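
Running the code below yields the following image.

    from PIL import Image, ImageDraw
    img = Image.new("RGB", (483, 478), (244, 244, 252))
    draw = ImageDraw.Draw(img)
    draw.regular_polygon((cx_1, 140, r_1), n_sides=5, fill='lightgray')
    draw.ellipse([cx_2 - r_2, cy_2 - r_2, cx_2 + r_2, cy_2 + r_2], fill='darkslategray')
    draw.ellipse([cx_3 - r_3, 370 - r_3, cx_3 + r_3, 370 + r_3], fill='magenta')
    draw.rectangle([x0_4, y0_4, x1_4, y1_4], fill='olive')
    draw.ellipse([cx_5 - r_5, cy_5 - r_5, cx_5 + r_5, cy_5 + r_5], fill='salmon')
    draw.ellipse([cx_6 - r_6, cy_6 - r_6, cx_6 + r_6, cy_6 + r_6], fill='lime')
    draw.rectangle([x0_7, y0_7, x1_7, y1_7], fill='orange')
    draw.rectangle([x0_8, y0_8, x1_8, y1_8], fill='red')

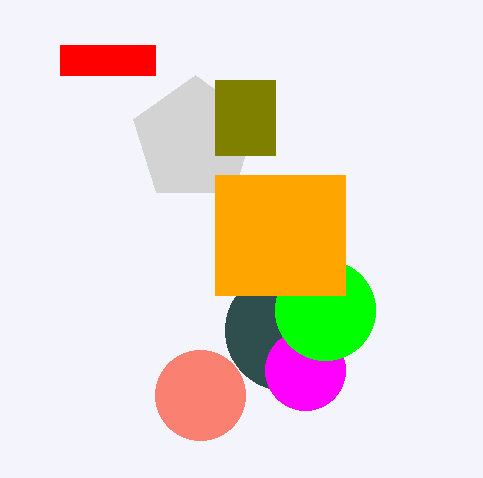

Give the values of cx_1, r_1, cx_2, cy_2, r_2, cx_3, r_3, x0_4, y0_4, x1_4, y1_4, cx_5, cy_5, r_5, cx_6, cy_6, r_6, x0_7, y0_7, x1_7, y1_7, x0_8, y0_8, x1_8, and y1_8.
cx_1 = 195, r_1 = 65, cx_2 = 285, cy_2 = 330, r_2 = 60, cx_3 = 305, r_3 = 40, x0_4 = 215, y0_4 = 80, x1_4 = 275, y1_4 = 155, cx_5 = 200, cy_5 = 395, r_5 = 45, cx_6 = 325, cy_6 = 310, r_6 = 50, x0_7 = 215, y0_7 = 175, x1_7 = 345, y1_7 = 295, x0_8 = 60, y0_8 = 45, x1_8 = 155, y1_8 = 75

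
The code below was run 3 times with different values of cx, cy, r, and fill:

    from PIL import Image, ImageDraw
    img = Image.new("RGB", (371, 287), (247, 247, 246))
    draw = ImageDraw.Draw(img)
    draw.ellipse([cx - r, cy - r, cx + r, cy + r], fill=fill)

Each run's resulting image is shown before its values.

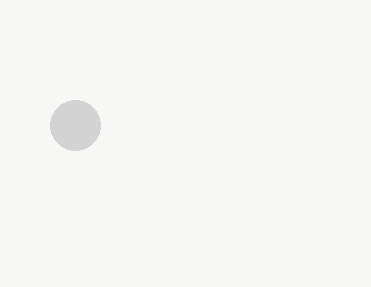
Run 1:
cx = 75, cy = 125, r = 25, fill = 'lightgray'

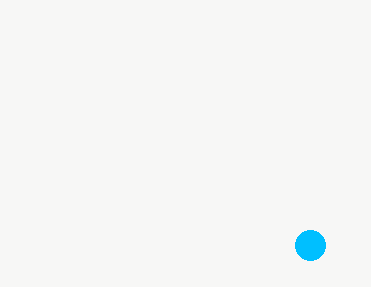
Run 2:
cx = 310
cy = 245
r = 15
fill = 'deepskyblue'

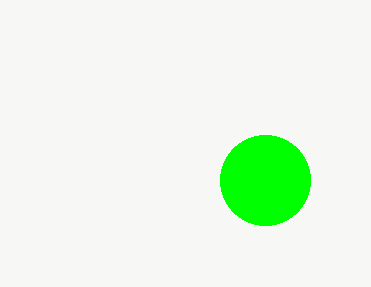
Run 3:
cx = 265
cy = 180
r = 45
fill = 'lime'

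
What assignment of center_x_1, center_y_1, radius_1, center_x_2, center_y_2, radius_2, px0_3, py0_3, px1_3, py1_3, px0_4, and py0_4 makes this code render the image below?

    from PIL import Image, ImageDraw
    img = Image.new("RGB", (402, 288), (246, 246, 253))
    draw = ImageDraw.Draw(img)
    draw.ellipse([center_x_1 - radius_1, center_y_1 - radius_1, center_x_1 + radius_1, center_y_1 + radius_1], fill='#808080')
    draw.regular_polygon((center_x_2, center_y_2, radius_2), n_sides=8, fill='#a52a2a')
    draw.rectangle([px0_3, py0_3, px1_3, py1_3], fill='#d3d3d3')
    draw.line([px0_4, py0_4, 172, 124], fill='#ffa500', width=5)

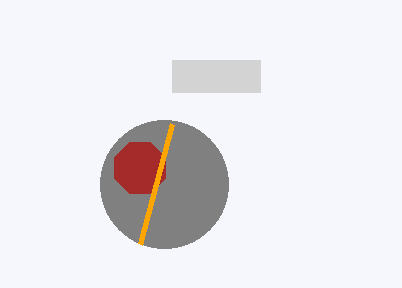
center_x_1 = 164; center_y_1 = 184; radius_1 = 64; center_x_2 = 140; center_y_2 = 168; radius_2 = 28; px0_3 = 172; py0_3 = 60; px1_3 = 260; py1_3 = 92; px0_4 = 140; py0_4 = 244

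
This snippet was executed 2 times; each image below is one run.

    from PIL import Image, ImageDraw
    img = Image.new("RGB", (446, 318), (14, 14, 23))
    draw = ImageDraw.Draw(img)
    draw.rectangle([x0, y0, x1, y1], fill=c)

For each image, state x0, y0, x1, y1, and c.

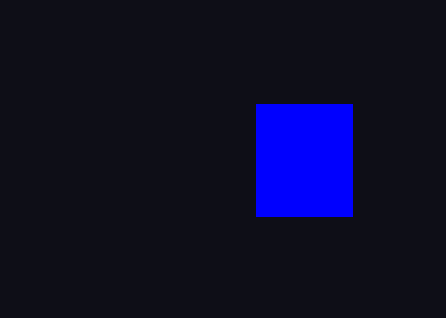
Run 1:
x0 = 256; y0 = 104; x1 = 352; y1 = 216; c = 'blue'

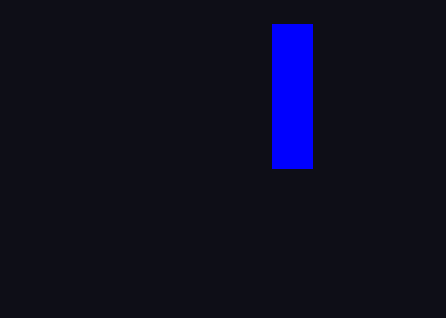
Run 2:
x0 = 272
y0 = 24
x1 = 312
y1 = 168
c = 'blue'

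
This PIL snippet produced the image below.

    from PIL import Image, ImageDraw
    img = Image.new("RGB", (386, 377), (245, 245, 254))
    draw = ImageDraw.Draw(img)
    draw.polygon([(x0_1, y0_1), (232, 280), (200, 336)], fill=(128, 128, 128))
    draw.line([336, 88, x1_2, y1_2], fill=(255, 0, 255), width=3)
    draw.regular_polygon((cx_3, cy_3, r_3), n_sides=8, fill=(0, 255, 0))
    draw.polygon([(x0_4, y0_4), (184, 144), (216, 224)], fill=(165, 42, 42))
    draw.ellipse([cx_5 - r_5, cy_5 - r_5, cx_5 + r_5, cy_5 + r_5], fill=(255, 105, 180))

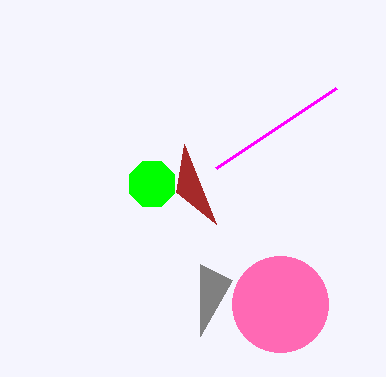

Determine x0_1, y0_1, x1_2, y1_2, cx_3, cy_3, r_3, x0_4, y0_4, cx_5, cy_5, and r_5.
x0_1 = 200, y0_1 = 264, x1_2 = 216, y1_2 = 168, cx_3 = 152, cy_3 = 184, r_3 = 24, x0_4 = 176, y0_4 = 192, cx_5 = 280, cy_5 = 304, r_5 = 48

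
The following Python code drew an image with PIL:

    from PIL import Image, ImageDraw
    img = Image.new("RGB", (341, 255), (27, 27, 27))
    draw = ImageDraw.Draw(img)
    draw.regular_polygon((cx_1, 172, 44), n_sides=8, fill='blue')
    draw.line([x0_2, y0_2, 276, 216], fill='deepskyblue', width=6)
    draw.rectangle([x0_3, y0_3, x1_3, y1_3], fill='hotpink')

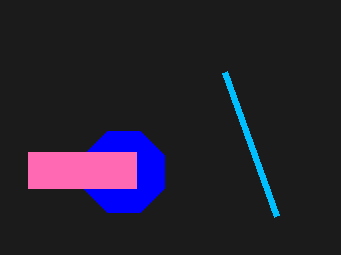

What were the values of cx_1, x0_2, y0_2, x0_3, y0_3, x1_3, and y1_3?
cx_1 = 124
x0_2 = 224
y0_2 = 72
x0_3 = 28
y0_3 = 152
x1_3 = 136
y1_3 = 188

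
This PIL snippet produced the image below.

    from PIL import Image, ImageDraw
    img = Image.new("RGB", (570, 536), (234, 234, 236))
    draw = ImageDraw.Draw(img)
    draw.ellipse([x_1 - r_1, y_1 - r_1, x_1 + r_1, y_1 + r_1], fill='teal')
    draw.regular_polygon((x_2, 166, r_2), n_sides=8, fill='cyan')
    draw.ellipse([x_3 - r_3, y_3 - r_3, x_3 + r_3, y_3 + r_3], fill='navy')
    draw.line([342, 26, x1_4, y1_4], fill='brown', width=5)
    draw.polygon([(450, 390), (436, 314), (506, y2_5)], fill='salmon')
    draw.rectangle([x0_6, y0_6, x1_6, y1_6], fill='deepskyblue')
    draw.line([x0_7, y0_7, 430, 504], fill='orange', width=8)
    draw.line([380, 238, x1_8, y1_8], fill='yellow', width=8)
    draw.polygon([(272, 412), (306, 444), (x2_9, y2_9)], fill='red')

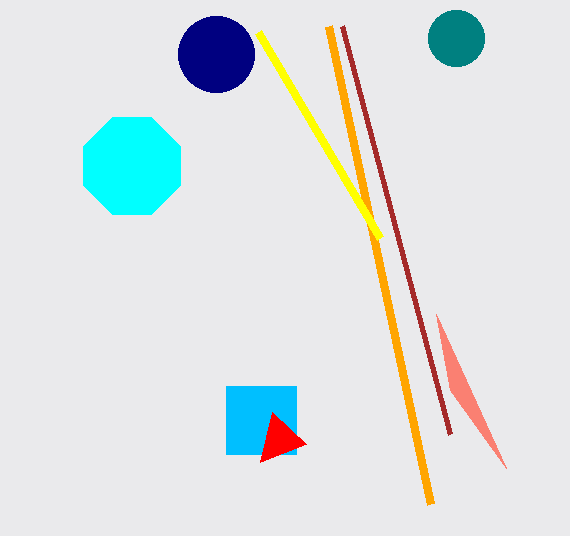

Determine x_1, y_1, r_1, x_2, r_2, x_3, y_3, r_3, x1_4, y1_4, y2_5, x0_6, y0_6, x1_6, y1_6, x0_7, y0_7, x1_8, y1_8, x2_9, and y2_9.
x_1 = 456
y_1 = 38
r_1 = 28
x_2 = 132
r_2 = 52
x_3 = 216
y_3 = 54
r_3 = 38
x1_4 = 450
y1_4 = 434
y2_5 = 468
x0_6 = 226
y0_6 = 386
x1_6 = 296
y1_6 = 454
x0_7 = 328
y0_7 = 26
x1_8 = 258
y1_8 = 32
x2_9 = 260
y2_9 = 462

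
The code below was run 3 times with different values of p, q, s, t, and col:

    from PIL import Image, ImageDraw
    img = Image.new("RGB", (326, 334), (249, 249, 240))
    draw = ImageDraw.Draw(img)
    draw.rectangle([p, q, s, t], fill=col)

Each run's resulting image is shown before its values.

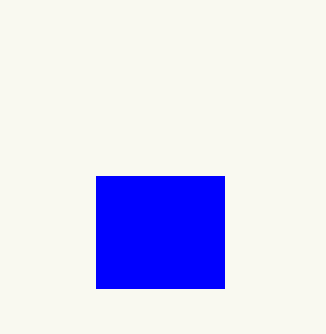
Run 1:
p = 96, q = 176, s = 224, t = 288, col = 'blue'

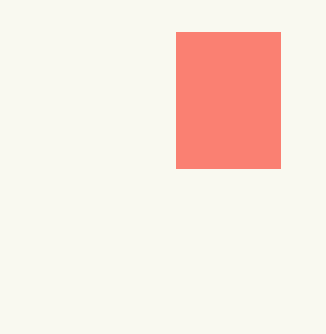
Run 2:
p = 176, q = 32, s = 280, t = 168, col = 'salmon'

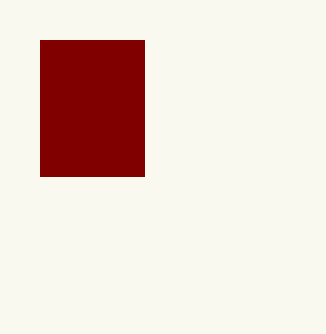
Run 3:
p = 40, q = 40, s = 144, t = 176, col = 'maroon'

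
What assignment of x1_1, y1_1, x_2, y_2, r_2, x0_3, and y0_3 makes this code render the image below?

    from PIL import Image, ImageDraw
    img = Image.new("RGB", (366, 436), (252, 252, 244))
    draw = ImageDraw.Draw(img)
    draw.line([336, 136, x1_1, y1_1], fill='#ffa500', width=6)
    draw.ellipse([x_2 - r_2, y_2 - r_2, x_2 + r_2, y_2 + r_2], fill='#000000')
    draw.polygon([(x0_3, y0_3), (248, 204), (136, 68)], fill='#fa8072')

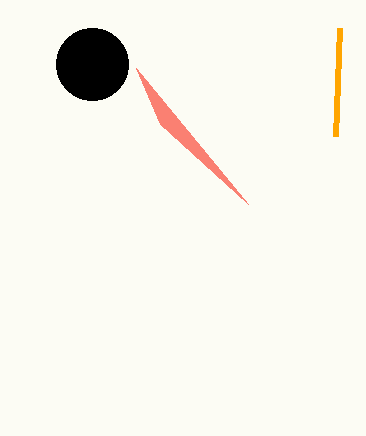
x1_1 = 340; y1_1 = 28; x_2 = 92; y_2 = 64; r_2 = 36; x0_3 = 160; y0_3 = 124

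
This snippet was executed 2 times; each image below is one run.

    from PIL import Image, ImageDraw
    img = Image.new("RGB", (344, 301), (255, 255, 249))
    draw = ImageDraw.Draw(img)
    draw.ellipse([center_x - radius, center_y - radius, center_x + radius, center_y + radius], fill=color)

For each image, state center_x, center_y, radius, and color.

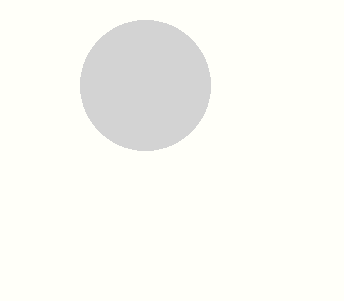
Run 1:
center_x = 145
center_y = 85
radius = 65
color = 'lightgray'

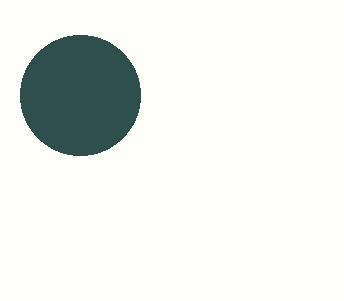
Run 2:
center_x = 80
center_y = 95
radius = 60
color = 'darkslategray'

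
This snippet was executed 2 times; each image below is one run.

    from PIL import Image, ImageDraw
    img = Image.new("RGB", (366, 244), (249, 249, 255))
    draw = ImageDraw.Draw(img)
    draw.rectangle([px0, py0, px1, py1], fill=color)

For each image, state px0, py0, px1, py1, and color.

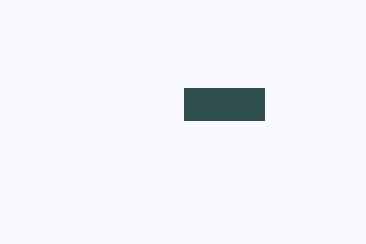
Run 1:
px0 = 184
py0 = 88
px1 = 264
py1 = 120
color = 'darkslategray'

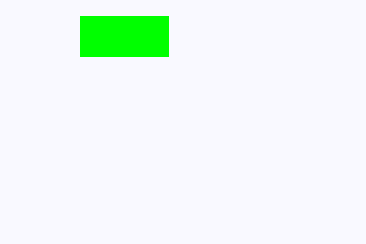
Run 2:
px0 = 80; py0 = 16; px1 = 168; py1 = 56; color = 'lime'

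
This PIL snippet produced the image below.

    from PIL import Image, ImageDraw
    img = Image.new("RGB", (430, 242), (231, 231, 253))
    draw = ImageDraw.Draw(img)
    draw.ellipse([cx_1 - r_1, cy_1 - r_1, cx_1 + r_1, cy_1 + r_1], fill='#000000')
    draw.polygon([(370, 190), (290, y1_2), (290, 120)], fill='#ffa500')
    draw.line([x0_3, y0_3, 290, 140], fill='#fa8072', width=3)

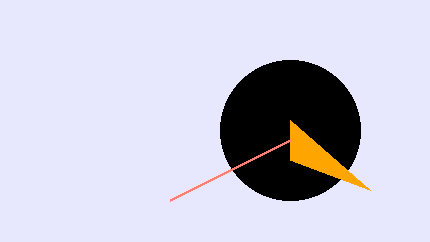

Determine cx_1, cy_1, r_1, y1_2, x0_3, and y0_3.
cx_1 = 290; cy_1 = 130; r_1 = 70; y1_2 = 160; x0_3 = 170; y0_3 = 200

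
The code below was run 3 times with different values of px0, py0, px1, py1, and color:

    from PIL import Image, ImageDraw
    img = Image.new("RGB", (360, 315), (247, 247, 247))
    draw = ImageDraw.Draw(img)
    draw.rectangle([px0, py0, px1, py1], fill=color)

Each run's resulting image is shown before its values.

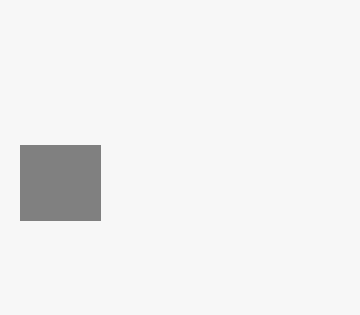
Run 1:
px0 = 20; py0 = 145; px1 = 100; py1 = 220; color = 'gray'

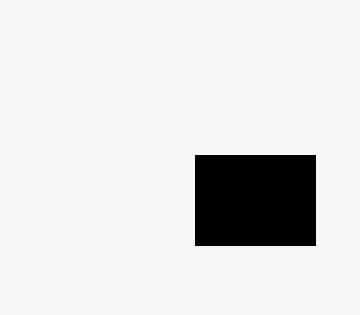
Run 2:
px0 = 195, py0 = 155, px1 = 315, py1 = 245, color = 'black'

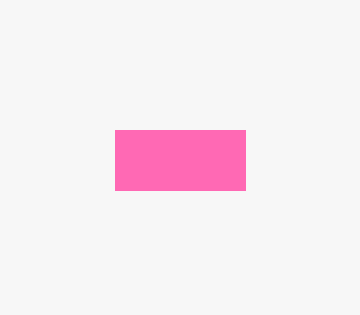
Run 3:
px0 = 115
py0 = 130
px1 = 245
py1 = 190
color = 'hotpink'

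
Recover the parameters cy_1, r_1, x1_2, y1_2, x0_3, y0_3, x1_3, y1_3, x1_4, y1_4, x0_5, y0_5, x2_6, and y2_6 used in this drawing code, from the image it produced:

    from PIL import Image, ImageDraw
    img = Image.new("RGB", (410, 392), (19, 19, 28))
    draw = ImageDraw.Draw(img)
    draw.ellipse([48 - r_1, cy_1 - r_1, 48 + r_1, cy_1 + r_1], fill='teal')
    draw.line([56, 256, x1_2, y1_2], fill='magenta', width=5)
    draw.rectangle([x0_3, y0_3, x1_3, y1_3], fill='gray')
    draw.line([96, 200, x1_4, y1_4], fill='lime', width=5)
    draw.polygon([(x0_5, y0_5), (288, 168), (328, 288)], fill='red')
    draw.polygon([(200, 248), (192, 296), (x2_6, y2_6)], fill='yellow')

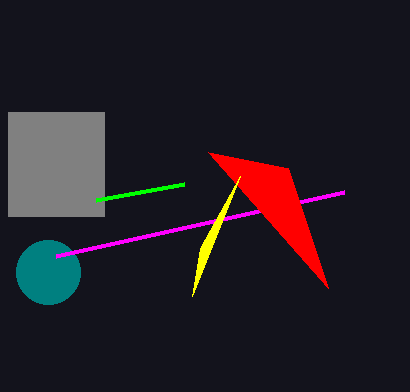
cy_1 = 272
r_1 = 32
x1_2 = 344
y1_2 = 192
x0_3 = 8
y0_3 = 112
x1_3 = 104
y1_3 = 216
x1_4 = 184
y1_4 = 184
x0_5 = 208
y0_5 = 152
x2_6 = 240
y2_6 = 176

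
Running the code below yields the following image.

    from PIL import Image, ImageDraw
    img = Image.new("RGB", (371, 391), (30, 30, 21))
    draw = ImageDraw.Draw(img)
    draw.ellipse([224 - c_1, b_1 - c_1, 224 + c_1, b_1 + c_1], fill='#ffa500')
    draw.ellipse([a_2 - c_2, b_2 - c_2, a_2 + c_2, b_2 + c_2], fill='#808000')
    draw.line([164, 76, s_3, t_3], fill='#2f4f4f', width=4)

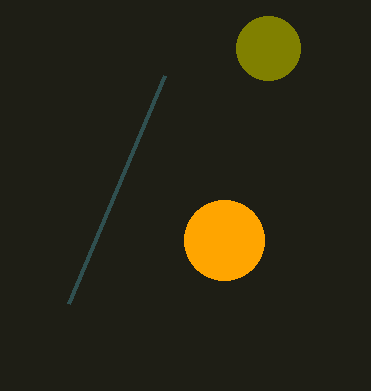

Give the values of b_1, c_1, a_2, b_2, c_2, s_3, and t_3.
b_1 = 240; c_1 = 40; a_2 = 268; b_2 = 48; c_2 = 32; s_3 = 68; t_3 = 304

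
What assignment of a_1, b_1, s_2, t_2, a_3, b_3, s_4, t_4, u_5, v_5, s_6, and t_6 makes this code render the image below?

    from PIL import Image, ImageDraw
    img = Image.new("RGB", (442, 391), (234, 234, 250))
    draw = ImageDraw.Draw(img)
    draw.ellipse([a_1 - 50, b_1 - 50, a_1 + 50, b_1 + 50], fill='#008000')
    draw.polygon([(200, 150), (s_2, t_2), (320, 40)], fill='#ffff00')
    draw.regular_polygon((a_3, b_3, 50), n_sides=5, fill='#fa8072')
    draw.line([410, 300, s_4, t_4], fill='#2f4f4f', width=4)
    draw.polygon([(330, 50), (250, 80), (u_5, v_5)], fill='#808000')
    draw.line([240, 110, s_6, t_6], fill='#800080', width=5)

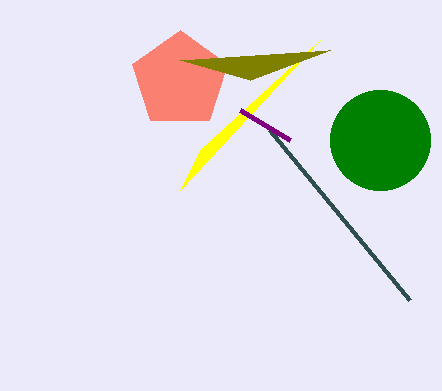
a_1 = 380; b_1 = 140; s_2 = 180; t_2 = 190; a_3 = 180; b_3 = 80; s_4 = 270; t_4 = 130; u_5 = 180; v_5 = 60; s_6 = 290; t_6 = 140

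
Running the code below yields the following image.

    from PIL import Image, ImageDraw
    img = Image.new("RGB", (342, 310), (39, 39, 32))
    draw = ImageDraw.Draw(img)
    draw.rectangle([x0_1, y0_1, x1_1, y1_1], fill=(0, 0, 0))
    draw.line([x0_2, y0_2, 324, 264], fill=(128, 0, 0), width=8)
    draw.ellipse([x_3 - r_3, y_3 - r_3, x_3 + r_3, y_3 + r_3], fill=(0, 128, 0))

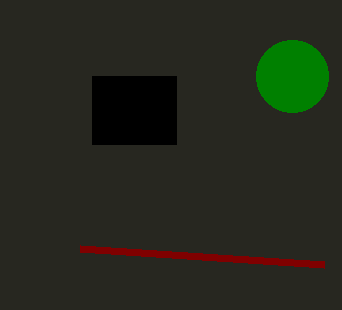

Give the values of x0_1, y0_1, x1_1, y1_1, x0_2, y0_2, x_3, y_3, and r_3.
x0_1 = 92, y0_1 = 76, x1_1 = 176, y1_1 = 144, x0_2 = 80, y0_2 = 248, x_3 = 292, y_3 = 76, r_3 = 36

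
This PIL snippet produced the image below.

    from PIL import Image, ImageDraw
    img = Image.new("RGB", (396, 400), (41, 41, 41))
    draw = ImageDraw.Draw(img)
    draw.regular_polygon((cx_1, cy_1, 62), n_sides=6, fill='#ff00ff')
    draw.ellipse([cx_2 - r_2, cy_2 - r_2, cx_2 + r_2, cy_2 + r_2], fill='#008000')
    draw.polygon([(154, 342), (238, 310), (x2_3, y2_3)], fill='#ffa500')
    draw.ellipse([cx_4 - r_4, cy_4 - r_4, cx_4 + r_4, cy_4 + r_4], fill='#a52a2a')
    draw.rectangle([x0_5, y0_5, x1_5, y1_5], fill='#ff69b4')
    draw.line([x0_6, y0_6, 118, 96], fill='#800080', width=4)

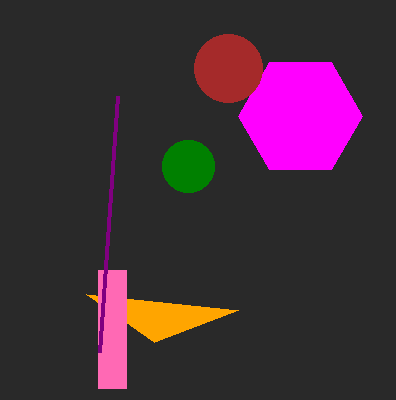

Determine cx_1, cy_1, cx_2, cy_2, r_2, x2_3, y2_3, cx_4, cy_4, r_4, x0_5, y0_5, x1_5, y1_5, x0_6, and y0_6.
cx_1 = 300
cy_1 = 116
cx_2 = 188
cy_2 = 166
r_2 = 26
x2_3 = 86
y2_3 = 294
cx_4 = 228
cy_4 = 68
r_4 = 34
x0_5 = 98
y0_5 = 270
x1_5 = 126
y1_5 = 388
x0_6 = 100
y0_6 = 352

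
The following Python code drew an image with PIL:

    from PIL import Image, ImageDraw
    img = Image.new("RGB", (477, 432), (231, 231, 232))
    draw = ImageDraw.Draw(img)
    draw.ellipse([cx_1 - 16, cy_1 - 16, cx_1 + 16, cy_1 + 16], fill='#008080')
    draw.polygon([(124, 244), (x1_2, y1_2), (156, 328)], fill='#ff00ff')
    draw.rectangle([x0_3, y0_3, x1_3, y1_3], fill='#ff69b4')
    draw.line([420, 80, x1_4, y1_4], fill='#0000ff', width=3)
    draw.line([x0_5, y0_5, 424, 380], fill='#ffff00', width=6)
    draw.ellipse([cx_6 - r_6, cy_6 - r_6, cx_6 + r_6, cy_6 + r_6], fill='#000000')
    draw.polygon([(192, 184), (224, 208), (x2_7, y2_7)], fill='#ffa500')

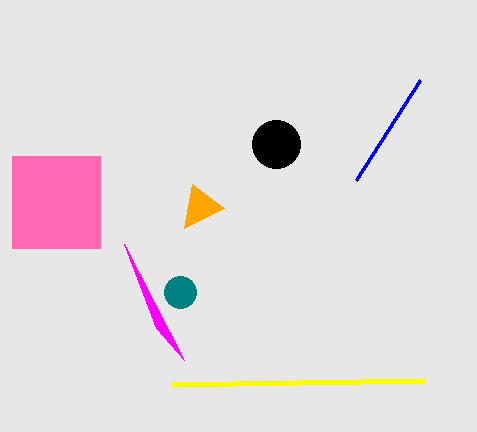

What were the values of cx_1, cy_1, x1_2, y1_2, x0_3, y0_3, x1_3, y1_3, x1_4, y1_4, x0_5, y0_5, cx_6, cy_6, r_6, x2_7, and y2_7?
cx_1 = 180, cy_1 = 292, x1_2 = 184, y1_2 = 360, x0_3 = 12, y0_3 = 156, x1_3 = 100, y1_3 = 248, x1_4 = 356, y1_4 = 180, x0_5 = 172, y0_5 = 384, cx_6 = 276, cy_6 = 144, r_6 = 24, x2_7 = 184, y2_7 = 228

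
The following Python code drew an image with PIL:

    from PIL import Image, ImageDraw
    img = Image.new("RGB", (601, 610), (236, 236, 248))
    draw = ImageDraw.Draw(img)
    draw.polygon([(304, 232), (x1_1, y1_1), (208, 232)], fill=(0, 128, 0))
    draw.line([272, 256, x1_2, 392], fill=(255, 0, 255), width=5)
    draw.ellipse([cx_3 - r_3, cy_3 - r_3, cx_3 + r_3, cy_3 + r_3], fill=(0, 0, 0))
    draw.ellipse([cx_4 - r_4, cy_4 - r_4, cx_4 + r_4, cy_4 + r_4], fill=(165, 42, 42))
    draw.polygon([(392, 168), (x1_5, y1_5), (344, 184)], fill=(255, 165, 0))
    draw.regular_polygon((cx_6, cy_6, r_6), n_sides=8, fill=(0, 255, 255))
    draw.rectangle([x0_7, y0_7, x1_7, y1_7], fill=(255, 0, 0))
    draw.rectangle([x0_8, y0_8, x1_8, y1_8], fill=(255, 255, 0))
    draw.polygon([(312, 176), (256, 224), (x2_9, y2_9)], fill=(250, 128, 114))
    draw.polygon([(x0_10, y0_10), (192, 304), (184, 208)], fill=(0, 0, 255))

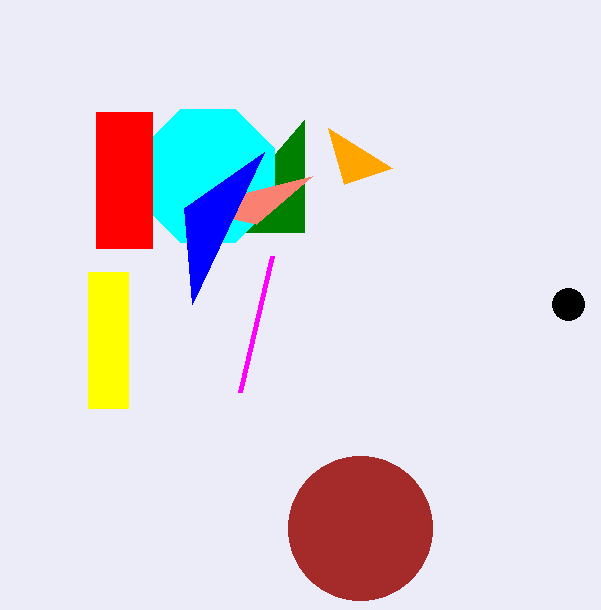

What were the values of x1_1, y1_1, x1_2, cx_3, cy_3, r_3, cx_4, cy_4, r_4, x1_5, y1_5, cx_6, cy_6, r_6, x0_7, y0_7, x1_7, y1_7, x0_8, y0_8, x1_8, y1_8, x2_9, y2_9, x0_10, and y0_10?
x1_1 = 304; y1_1 = 120; x1_2 = 240; cx_3 = 568; cy_3 = 304; r_3 = 16; cx_4 = 360; cy_4 = 528; r_4 = 72; x1_5 = 328; y1_5 = 128; cx_6 = 208; cy_6 = 176; r_6 = 72; x0_7 = 96; y0_7 = 112; x1_7 = 152; y1_7 = 248; x0_8 = 88; y0_8 = 272; x1_8 = 128; y1_8 = 408; x2_9 = 184; y2_9 = 208; x0_10 = 264; y0_10 = 152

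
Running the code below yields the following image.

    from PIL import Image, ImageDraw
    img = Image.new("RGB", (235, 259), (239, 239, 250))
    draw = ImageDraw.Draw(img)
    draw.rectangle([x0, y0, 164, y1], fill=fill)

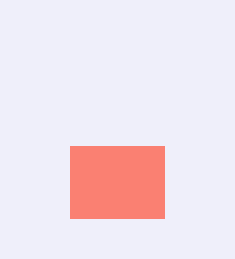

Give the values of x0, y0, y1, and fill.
x0 = 70; y0 = 146; y1 = 218; fill = 'salmon'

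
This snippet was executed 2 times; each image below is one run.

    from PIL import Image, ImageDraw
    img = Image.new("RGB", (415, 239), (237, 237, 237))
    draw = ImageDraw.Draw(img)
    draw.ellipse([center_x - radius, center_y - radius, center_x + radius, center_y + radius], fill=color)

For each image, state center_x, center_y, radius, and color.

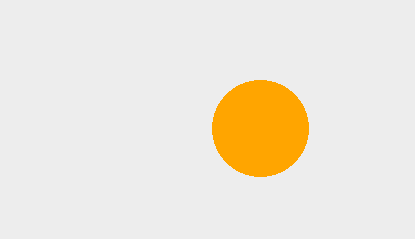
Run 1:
center_x = 260; center_y = 128; radius = 48; color = 'orange'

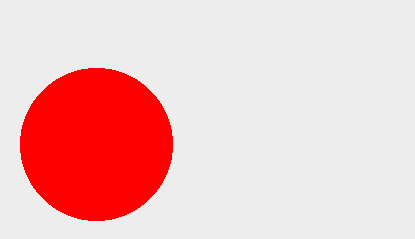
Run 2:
center_x = 96, center_y = 144, radius = 76, color = 'red'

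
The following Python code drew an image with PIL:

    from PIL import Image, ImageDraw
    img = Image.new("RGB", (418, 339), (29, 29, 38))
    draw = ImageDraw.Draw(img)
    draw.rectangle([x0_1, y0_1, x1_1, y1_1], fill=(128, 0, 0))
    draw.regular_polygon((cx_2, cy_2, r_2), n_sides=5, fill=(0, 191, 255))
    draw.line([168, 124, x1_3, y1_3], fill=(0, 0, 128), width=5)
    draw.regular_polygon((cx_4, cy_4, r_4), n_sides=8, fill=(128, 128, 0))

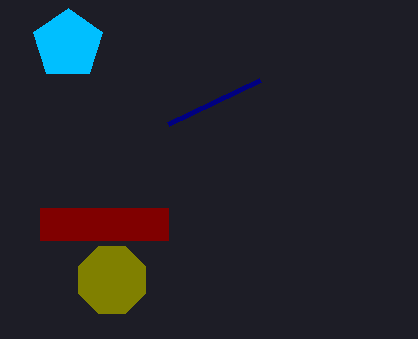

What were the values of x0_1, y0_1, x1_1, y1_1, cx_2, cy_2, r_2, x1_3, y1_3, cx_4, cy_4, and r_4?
x0_1 = 40, y0_1 = 208, x1_1 = 168, y1_1 = 240, cx_2 = 68, cy_2 = 44, r_2 = 36, x1_3 = 260, y1_3 = 80, cx_4 = 112, cy_4 = 280, r_4 = 36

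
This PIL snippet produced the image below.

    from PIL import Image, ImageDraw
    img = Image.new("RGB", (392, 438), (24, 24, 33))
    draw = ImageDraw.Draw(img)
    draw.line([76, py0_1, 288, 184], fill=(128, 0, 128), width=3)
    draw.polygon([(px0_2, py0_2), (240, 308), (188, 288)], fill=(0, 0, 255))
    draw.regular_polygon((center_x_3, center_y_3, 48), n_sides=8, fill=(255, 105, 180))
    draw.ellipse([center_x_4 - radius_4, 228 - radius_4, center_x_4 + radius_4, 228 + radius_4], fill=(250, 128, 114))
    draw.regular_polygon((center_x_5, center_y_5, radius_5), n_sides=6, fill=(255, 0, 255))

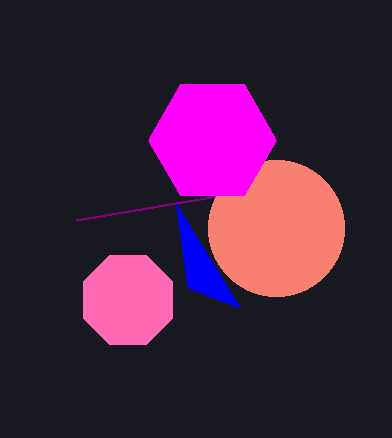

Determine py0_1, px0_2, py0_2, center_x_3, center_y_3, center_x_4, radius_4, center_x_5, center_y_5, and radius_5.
py0_1 = 220
px0_2 = 176
py0_2 = 204
center_x_3 = 128
center_y_3 = 300
center_x_4 = 276
radius_4 = 68
center_x_5 = 212
center_y_5 = 140
radius_5 = 64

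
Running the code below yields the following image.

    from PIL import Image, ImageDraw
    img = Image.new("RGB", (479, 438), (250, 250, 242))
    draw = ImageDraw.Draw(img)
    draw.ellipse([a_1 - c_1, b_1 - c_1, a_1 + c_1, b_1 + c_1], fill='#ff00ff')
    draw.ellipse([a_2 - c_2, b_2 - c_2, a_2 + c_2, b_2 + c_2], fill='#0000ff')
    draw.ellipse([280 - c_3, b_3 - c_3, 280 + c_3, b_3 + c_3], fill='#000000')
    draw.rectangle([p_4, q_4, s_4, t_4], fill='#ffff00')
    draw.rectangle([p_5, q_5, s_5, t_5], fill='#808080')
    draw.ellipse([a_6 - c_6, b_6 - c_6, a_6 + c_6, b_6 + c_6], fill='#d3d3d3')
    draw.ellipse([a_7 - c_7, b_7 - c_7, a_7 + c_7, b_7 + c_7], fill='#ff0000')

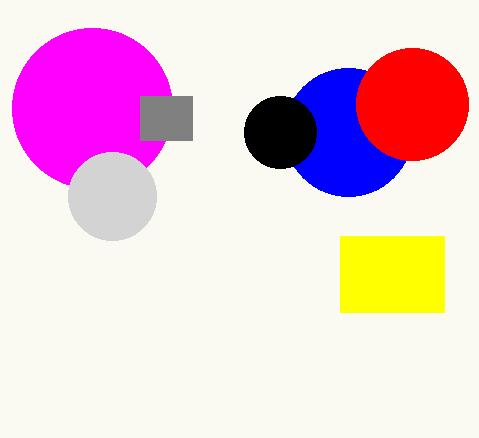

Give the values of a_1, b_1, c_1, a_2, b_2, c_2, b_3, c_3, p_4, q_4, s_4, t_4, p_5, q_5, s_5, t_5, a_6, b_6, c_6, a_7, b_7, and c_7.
a_1 = 92, b_1 = 108, c_1 = 80, a_2 = 348, b_2 = 132, c_2 = 64, b_3 = 132, c_3 = 36, p_4 = 340, q_4 = 236, s_4 = 444, t_4 = 312, p_5 = 140, q_5 = 96, s_5 = 192, t_5 = 140, a_6 = 112, b_6 = 196, c_6 = 44, a_7 = 412, b_7 = 104, c_7 = 56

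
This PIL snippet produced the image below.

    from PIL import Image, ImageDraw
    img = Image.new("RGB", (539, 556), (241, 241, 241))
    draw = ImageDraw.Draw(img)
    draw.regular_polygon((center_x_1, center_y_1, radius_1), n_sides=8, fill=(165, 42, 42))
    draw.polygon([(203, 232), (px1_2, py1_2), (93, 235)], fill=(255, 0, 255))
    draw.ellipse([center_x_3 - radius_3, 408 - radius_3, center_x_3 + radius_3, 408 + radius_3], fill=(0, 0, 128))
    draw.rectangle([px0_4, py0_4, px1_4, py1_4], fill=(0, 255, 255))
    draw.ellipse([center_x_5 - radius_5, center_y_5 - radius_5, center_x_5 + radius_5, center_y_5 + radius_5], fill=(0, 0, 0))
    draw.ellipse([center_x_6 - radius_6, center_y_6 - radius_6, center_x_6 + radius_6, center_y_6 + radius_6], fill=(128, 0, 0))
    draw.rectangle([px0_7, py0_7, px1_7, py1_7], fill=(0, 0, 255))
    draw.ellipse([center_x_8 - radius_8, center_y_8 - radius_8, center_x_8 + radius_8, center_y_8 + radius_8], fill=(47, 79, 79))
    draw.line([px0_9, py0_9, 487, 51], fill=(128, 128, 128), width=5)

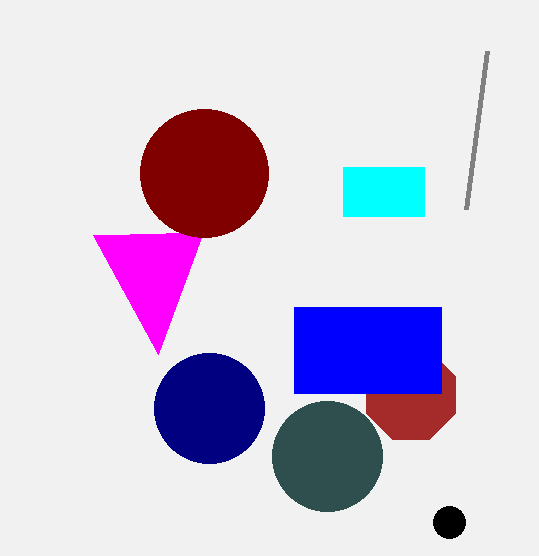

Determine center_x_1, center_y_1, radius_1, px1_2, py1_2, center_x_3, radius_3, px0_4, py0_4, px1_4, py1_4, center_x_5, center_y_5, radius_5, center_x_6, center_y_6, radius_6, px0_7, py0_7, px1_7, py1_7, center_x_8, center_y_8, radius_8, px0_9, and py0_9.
center_x_1 = 411, center_y_1 = 395, radius_1 = 48, px1_2 = 158, py1_2 = 354, center_x_3 = 209, radius_3 = 55, px0_4 = 343, py0_4 = 167, px1_4 = 424, py1_4 = 216, center_x_5 = 449, center_y_5 = 522, radius_5 = 16, center_x_6 = 204, center_y_6 = 173, radius_6 = 64, px0_7 = 294, py0_7 = 307, px1_7 = 441, py1_7 = 393, center_x_8 = 327, center_y_8 = 456, radius_8 = 55, px0_9 = 466, py0_9 = 209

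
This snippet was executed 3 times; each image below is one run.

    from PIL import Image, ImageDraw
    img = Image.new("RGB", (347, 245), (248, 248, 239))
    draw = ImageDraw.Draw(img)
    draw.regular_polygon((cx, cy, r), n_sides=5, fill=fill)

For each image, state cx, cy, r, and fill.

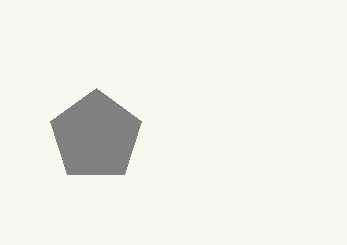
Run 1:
cx = 96; cy = 136; r = 48; fill = 'gray'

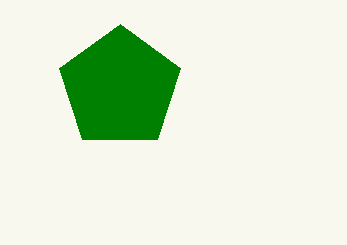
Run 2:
cx = 120
cy = 88
r = 64
fill = 'green'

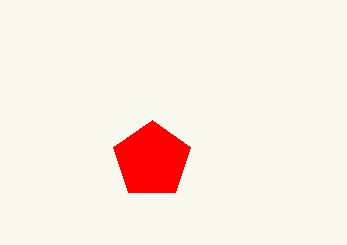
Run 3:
cx = 152; cy = 160; r = 40; fill = 'red'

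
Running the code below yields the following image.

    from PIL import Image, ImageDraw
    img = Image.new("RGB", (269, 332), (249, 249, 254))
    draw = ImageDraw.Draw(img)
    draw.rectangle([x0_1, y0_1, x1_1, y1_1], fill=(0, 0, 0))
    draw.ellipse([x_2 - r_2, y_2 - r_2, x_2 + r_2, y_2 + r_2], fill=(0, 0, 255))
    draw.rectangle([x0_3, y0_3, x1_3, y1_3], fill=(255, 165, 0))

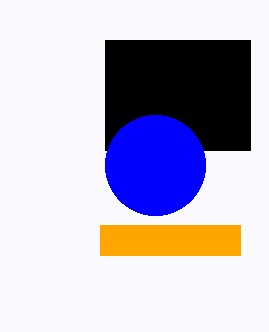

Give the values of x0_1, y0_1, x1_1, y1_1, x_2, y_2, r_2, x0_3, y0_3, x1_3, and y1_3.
x0_1 = 105; y0_1 = 40; x1_1 = 250; y1_1 = 150; x_2 = 155; y_2 = 165; r_2 = 50; x0_3 = 100; y0_3 = 225; x1_3 = 240; y1_3 = 255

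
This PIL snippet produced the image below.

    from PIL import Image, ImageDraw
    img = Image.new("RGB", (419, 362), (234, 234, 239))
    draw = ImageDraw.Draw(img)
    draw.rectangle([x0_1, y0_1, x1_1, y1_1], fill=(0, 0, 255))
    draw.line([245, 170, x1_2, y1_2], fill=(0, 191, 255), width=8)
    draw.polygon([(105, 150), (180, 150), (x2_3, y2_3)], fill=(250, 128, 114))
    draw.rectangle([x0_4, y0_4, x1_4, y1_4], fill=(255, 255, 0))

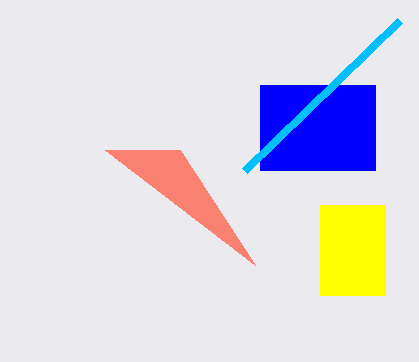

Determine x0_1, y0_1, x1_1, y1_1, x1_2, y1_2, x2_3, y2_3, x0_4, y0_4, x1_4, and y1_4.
x0_1 = 260
y0_1 = 85
x1_1 = 375
y1_1 = 170
x1_2 = 400
y1_2 = 20
x2_3 = 255
y2_3 = 265
x0_4 = 320
y0_4 = 205
x1_4 = 385
y1_4 = 295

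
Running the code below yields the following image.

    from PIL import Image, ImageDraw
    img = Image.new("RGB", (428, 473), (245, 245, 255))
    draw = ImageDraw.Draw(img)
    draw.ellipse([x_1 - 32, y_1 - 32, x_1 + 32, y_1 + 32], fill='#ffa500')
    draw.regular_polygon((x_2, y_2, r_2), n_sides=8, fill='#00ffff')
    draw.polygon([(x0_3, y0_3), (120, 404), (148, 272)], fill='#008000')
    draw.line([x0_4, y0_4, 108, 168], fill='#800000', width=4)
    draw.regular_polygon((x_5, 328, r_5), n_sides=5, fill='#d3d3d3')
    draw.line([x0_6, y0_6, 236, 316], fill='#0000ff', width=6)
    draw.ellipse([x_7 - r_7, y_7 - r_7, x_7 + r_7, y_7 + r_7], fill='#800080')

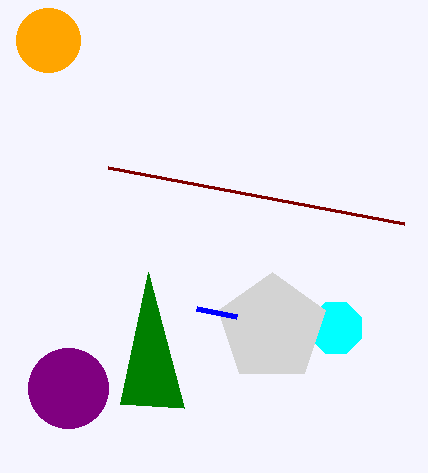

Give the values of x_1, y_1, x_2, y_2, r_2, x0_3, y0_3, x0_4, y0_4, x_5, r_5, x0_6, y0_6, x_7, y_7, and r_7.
x_1 = 48, y_1 = 40, x_2 = 336, y_2 = 328, r_2 = 28, x0_3 = 184, y0_3 = 408, x0_4 = 404, y0_4 = 224, x_5 = 272, r_5 = 56, x0_6 = 196, y0_6 = 308, x_7 = 68, y_7 = 388, r_7 = 40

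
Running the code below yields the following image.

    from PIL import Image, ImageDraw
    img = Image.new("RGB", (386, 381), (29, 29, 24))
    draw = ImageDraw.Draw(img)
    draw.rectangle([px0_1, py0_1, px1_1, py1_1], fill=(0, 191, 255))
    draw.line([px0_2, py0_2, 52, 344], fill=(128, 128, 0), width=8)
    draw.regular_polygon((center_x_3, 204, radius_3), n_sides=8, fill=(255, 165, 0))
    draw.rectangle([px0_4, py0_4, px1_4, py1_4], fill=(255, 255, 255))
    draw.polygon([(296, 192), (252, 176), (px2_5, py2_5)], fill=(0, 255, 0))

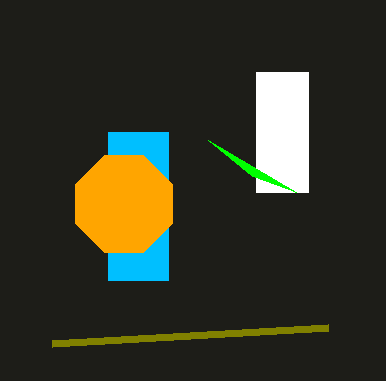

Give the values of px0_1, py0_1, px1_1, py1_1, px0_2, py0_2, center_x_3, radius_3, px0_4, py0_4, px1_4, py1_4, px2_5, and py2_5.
px0_1 = 108; py0_1 = 132; px1_1 = 168; py1_1 = 280; px0_2 = 328; py0_2 = 328; center_x_3 = 124; radius_3 = 52; px0_4 = 256; py0_4 = 72; px1_4 = 308; py1_4 = 192; px2_5 = 208; py2_5 = 140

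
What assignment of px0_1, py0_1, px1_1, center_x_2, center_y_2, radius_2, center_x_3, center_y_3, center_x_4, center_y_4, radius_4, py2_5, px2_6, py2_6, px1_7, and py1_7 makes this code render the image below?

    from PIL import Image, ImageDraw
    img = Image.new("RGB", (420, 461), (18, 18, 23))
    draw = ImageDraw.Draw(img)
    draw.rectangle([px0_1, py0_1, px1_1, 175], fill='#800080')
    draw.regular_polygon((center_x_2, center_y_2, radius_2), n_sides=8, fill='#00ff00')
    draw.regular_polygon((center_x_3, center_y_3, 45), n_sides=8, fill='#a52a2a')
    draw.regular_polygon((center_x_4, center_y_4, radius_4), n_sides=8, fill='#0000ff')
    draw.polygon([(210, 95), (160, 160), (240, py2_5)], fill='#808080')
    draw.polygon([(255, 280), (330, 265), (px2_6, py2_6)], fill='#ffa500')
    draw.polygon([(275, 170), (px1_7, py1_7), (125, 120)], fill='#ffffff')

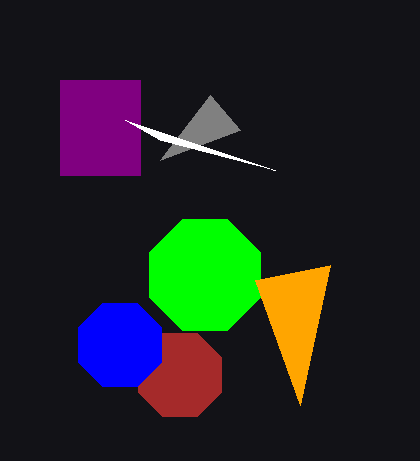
px0_1 = 60
py0_1 = 80
px1_1 = 140
center_x_2 = 205
center_y_2 = 275
radius_2 = 60
center_x_3 = 180
center_y_3 = 375
center_x_4 = 120
center_y_4 = 345
radius_4 = 45
py2_5 = 130
px2_6 = 300
py2_6 = 405
px1_7 = 160
py1_7 = 140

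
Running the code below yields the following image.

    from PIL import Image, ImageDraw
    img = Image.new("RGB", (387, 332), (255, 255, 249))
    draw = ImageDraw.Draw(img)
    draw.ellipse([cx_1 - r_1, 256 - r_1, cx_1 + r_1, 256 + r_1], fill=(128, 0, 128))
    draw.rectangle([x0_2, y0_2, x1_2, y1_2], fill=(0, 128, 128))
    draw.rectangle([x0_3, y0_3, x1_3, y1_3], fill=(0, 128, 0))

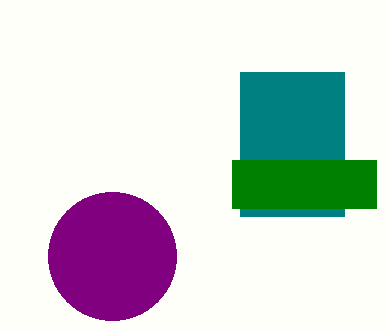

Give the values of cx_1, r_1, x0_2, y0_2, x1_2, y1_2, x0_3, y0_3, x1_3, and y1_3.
cx_1 = 112; r_1 = 64; x0_2 = 240; y0_2 = 72; x1_2 = 344; y1_2 = 216; x0_3 = 232; y0_3 = 160; x1_3 = 376; y1_3 = 208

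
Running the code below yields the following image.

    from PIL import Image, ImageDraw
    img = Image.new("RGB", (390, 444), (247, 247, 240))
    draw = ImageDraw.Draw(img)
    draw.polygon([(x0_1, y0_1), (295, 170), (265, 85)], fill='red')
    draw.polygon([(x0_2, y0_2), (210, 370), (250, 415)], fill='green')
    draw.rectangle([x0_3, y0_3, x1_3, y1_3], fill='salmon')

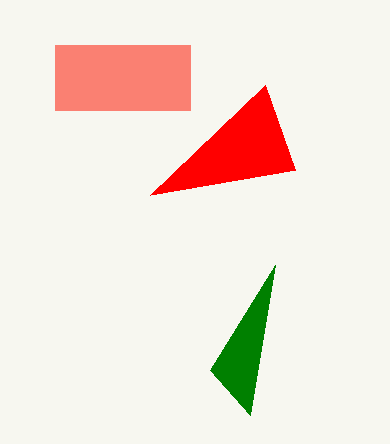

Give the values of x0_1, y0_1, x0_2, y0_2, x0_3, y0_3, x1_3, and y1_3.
x0_1 = 150; y0_1 = 195; x0_2 = 275; y0_2 = 265; x0_3 = 55; y0_3 = 45; x1_3 = 190; y1_3 = 110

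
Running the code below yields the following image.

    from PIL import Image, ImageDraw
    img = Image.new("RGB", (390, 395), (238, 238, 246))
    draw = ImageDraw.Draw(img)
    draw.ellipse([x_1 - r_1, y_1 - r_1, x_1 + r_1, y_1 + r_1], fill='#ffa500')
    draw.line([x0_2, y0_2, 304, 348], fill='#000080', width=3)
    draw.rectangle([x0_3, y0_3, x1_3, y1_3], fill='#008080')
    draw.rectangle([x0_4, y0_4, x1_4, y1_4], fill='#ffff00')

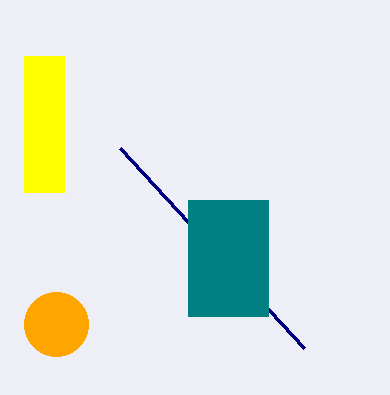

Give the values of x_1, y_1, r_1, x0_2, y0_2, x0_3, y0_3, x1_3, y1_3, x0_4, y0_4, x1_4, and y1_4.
x_1 = 56; y_1 = 324; r_1 = 32; x0_2 = 120; y0_2 = 148; x0_3 = 188; y0_3 = 200; x1_3 = 268; y1_3 = 316; x0_4 = 24; y0_4 = 56; x1_4 = 64; y1_4 = 192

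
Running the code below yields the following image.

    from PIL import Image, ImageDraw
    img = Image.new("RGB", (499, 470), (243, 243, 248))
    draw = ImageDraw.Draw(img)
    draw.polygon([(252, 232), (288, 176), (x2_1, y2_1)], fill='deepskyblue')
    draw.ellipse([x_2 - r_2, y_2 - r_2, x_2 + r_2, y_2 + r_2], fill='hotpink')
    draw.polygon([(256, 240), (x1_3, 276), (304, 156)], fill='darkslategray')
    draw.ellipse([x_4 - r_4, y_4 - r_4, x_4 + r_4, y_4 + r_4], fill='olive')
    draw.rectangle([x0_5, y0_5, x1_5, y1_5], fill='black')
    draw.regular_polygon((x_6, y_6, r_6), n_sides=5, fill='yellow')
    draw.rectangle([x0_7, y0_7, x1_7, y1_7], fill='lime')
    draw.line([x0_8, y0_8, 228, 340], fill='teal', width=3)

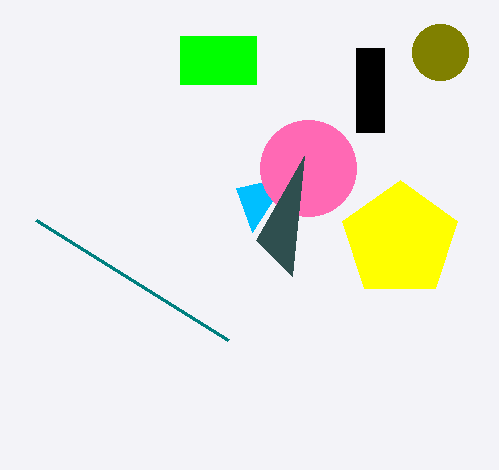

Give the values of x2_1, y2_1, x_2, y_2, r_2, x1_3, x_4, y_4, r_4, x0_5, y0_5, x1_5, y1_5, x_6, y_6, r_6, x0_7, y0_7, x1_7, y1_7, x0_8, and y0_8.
x2_1 = 236
y2_1 = 188
x_2 = 308
y_2 = 168
r_2 = 48
x1_3 = 292
x_4 = 440
y_4 = 52
r_4 = 28
x0_5 = 356
y0_5 = 48
x1_5 = 384
y1_5 = 132
x_6 = 400
y_6 = 240
r_6 = 60
x0_7 = 180
y0_7 = 36
x1_7 = 256
y1_7 = 84
x0_8 = 36
y0_8 = 220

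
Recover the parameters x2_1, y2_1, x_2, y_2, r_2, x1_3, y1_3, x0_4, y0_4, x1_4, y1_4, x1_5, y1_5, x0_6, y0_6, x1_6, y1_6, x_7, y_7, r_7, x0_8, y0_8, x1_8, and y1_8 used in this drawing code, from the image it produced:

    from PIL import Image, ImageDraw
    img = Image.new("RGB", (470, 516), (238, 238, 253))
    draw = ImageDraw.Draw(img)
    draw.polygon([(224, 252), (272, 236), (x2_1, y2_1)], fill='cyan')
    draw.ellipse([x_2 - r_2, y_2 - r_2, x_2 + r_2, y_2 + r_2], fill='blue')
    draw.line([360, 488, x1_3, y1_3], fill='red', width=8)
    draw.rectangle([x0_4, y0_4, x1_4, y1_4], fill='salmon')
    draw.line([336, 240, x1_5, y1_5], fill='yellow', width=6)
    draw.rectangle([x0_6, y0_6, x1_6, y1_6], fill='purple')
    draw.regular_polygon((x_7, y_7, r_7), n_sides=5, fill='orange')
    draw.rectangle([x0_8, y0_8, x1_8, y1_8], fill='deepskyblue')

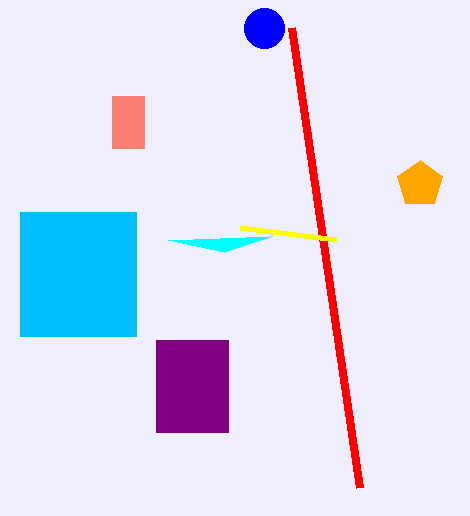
x2_1 = 168, y2_1 = 240, x_2 = 264, y_2 = 28, r_2 = 20, x1_3 = 292, y1_3 = 28, x0_4 = 112, y0_4 = 96, x1_4 = 144, y1_4 = 148, x1_5 = 240, y1_5 = 228, x0_6 = 156, y0_6 = 340, x1_6 = 228, y1_6 = 432, x_7 = 420, y_7 = 184, r_7 = 24, x0_8 = 20, y0_8 = 212, x1_8 = 136, y1_8 = 336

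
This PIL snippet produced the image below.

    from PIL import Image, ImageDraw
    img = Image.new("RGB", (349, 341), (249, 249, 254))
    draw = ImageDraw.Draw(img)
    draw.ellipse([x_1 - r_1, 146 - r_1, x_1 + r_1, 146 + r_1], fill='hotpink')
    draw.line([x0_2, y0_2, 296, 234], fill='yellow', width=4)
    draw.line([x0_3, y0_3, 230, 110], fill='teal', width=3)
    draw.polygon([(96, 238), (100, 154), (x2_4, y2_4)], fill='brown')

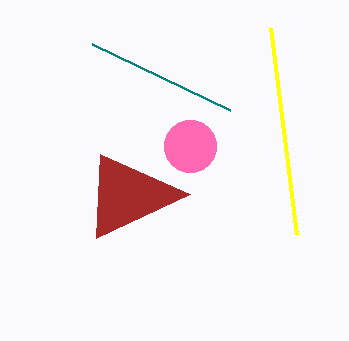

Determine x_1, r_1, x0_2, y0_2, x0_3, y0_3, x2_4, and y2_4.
x_1 = 190; r_1 = 26; x0_2 = 270; y0_2 = 28; x0_3 = 92; y0_3 = 44; x2_4 = 190; y2_4 = 194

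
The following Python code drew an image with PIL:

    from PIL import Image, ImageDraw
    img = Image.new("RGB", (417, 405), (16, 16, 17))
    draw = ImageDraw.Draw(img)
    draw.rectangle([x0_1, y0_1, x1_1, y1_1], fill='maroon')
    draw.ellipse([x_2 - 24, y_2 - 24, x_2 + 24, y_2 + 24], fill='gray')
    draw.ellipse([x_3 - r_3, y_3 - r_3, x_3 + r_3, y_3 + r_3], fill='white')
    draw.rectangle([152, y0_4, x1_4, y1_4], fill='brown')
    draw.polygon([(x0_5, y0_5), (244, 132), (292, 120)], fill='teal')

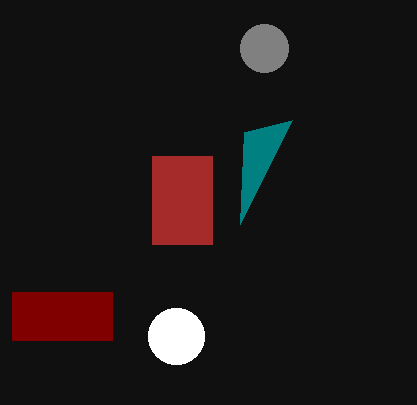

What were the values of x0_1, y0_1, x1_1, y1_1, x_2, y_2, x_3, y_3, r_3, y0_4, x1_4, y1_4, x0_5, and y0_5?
x0_1 = 12; y0_1 = 292; x1_1 = 112; y1_1 = 340; x_2 = 264; y_2 = 48; x_3 = 176; y_3 = 336; r_3 = 28; y0_4 = 156; x1_4 = 212; y1_4 = 244; x0_5 = 240; y0_5 = 224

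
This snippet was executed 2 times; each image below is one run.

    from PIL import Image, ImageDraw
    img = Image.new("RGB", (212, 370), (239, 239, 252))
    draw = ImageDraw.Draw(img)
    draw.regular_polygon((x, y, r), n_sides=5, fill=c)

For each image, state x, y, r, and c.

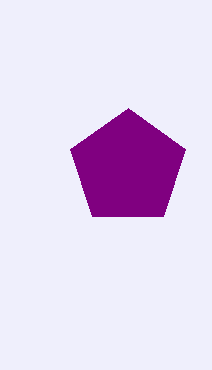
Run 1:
x = 128, y = 168, r = 60, c = 'purple'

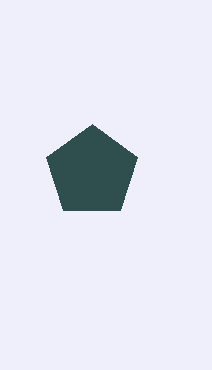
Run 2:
x = 92, y = 172, r = 48, c = 'darkslategray'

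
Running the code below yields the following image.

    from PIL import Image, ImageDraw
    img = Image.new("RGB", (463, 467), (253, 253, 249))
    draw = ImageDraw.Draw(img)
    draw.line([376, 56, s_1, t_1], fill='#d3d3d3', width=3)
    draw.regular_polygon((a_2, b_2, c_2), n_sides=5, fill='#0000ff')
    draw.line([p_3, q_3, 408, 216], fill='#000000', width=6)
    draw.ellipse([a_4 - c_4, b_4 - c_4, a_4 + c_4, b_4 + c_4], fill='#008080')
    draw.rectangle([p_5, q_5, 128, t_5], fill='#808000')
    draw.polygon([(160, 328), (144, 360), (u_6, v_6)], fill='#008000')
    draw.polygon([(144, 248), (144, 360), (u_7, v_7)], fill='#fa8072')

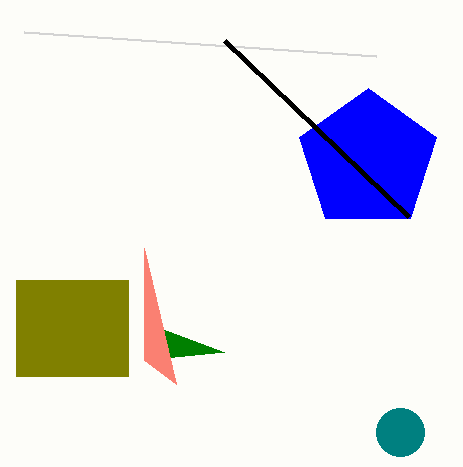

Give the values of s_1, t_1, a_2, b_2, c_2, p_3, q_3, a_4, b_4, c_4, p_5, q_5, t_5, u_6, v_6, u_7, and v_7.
s_1 = 24, t_1 = 32, a_2 = 368, b_2 = 160, c_2 = 72, p_3 = 224, q_3 = 40, a_4 = 400, b_4 = 432, c_4 = 24, p_5 = 16, q_5 = 280, t_5 = 376, u_6 = 224, v_6 = 352, u_7 = 176, v_7 = 384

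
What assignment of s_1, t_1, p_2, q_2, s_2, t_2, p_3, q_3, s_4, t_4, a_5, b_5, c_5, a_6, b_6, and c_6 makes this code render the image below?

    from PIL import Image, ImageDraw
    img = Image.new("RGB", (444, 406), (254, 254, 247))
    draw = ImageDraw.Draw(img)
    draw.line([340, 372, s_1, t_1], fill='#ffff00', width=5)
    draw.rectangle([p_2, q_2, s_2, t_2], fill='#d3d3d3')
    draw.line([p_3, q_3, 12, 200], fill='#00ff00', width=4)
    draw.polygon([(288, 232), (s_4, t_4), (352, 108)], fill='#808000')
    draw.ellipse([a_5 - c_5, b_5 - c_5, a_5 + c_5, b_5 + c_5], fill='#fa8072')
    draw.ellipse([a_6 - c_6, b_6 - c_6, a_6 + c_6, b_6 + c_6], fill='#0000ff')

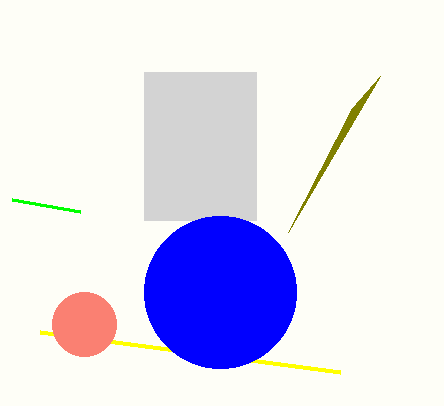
s_1 = 40; t_1 = 332; p_2 = 144; q_2 = 72; s_2 = 256; t_2 = 220; p_3 = 80; q_3 = 212; s_4 = 380; t_4 = 76; a_5 = 84; b_5 = 324; c_5 = 32; a_6 = 220; b_6 = 292; c_6 = 76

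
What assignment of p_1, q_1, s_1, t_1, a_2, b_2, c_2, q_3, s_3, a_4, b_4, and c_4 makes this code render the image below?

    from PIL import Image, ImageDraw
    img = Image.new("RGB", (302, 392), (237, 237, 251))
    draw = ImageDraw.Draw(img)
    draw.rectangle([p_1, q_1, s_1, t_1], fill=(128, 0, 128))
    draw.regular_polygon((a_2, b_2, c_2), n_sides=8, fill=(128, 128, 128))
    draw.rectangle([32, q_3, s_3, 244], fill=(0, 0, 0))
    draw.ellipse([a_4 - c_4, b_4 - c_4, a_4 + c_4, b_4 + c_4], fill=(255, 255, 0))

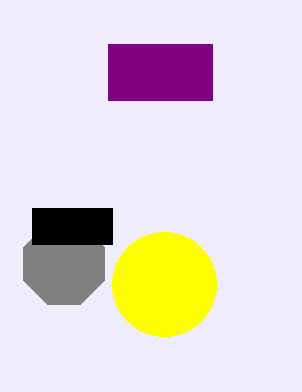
p_1 = 108, q_1 = 44, s_1 = 212, t_1 = 100, a_2 = 64, b_2 = 264, c_2 = 44, q_3 = 208, s_3 = 112, a_4 = 164, b_4 = 284, c_4 = 52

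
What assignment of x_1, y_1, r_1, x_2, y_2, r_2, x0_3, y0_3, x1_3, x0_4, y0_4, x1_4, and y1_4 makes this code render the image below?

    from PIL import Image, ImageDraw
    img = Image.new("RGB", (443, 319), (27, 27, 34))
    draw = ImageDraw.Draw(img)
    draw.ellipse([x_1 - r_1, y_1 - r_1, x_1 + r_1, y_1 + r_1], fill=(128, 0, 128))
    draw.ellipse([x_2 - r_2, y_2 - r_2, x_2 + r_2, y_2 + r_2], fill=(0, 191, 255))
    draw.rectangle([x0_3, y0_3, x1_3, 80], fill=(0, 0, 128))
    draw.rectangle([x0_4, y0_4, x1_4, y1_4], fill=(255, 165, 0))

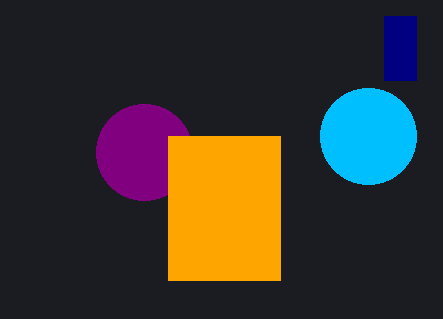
x_1 = 144
y_1 = 152
r_1 = 48
x_2 = 368
y_2 = 136
r_2 = 48
x0_3 = 384
y0_3 = 16
x1_3 = 416
x0_4 = 168
y0_4 = 136
x1_4 = 280
y1_4 = 280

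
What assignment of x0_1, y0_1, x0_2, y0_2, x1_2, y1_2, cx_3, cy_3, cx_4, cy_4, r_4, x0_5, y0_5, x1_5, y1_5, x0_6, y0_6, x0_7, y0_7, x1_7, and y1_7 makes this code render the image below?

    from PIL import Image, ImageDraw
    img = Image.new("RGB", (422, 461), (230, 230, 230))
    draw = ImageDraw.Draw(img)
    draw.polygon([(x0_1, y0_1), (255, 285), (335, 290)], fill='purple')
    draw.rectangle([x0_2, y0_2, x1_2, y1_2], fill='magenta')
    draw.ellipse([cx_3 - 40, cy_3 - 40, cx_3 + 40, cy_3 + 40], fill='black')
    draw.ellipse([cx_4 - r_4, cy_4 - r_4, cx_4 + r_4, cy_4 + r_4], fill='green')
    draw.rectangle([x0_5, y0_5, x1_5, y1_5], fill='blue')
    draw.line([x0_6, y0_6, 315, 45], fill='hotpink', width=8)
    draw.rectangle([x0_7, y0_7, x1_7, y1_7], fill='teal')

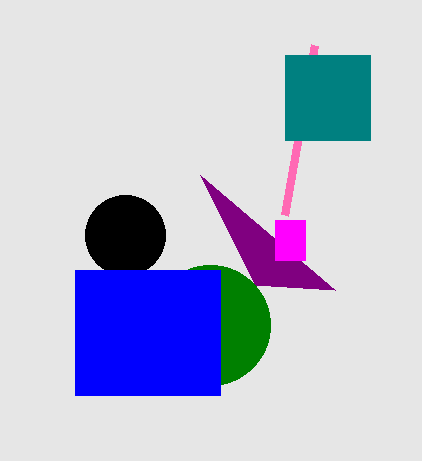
x0_1 = 200; y0_1 = 175; x0_2 = 275; y0_2 = 220; x1_2 = 305; y1_2 = 260; cx_3 = 125; cy_3 = 235; cx_4 = 210; cy_4 = 325; r_4 = 60; x0_5 = 75; y0_5 = 270; x1_5 = 220; y1_5 = 395; x0_6 = 285; y0_6 = 215; x0_7 = 285; y0_7 = 55; x1_7 = 370; y1_7 = 140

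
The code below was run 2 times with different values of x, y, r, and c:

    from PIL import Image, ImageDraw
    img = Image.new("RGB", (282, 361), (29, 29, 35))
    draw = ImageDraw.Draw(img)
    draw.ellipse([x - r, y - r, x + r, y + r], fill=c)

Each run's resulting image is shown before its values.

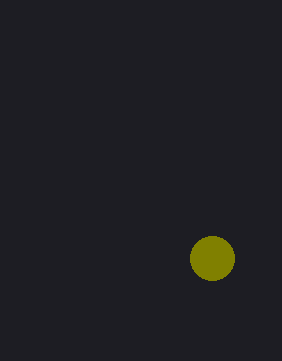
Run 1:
x = 212
y = 258
r = 22
c = 'olive'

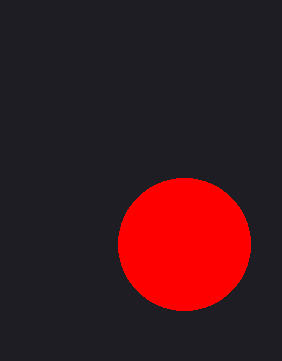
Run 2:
x = 184
y = 244
r = 66
c = 'red'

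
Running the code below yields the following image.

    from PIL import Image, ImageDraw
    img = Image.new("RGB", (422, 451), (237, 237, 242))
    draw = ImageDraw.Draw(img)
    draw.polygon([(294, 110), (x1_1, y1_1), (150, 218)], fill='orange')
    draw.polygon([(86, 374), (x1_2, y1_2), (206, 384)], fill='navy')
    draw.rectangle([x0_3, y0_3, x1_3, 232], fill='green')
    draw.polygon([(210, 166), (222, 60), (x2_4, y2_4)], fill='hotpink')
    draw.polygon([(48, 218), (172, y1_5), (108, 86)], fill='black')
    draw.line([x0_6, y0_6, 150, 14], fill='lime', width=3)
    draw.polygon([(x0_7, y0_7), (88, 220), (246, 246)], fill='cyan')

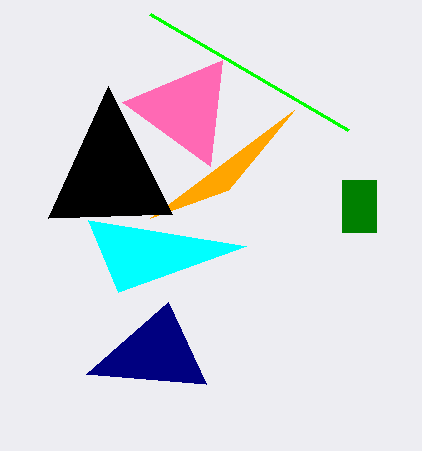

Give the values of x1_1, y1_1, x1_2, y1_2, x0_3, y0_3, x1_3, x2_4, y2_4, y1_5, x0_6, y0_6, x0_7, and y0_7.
x1_1 = 228, y1_1 = 190, x1_2 = 168, y1_2 = 302, x0_3 = 342, y0_3 = 180, x1_3 = 376, x2_4 = 122, y2_4 = 102, y1_5 = 214, x0_6 = 348, y0_6 = 130, x0_7 = 118, y0_7 = 292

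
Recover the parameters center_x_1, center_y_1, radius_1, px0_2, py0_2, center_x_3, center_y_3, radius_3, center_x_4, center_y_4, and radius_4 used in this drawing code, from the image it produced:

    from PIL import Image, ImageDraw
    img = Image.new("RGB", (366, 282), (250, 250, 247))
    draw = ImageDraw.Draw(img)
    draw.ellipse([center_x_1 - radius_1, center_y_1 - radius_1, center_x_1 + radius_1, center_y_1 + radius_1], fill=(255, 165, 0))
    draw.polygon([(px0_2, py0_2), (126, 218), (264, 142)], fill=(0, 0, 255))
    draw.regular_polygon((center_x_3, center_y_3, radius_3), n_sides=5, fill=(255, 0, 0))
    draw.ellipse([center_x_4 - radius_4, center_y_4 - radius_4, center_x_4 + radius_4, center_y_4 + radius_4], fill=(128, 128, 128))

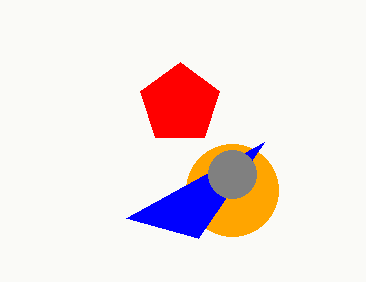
center_x_1 = 232; center_y_1 = 190; radius_1 = 46; px0_2 = 198; py0_2 = 238; center_x_3 = 180; center_y_3 = 104; radius_3 = 42; center_x_4 = 232; center_y_4 = 174; radius_4 = 24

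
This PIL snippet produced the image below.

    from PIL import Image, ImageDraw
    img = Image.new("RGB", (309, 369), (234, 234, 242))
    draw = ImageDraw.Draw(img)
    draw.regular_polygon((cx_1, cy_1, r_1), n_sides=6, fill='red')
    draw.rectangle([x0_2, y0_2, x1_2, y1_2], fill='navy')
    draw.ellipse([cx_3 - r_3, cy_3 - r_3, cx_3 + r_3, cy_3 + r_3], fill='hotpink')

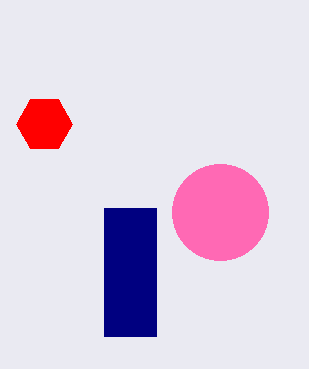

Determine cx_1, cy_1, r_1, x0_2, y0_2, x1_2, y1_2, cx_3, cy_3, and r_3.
cx_1 = 44, cy_1 = 124, r_1 = 28, x0_2 = 104, y0_2 = 208, x1_2 = 156, y1_2 = 336, cx_3 = 220, cy_3 = 212, r_3 = 48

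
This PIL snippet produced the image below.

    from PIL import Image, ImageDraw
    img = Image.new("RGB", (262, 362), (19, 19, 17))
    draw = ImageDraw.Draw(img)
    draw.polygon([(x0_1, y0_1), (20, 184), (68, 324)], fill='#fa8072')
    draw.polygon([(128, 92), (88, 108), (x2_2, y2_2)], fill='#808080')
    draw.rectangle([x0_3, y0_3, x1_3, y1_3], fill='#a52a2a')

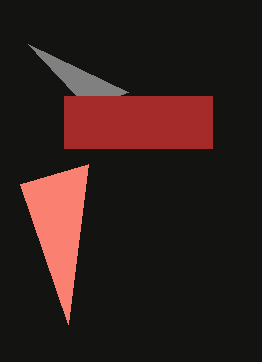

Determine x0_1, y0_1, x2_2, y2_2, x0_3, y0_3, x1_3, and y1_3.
x0_1 = 88
y0_1 = 164
x2_2 = 28
y2_2 = 44
x0_3 = 64
y0_3 = 96
x1_3 = 212
y1_3 = 148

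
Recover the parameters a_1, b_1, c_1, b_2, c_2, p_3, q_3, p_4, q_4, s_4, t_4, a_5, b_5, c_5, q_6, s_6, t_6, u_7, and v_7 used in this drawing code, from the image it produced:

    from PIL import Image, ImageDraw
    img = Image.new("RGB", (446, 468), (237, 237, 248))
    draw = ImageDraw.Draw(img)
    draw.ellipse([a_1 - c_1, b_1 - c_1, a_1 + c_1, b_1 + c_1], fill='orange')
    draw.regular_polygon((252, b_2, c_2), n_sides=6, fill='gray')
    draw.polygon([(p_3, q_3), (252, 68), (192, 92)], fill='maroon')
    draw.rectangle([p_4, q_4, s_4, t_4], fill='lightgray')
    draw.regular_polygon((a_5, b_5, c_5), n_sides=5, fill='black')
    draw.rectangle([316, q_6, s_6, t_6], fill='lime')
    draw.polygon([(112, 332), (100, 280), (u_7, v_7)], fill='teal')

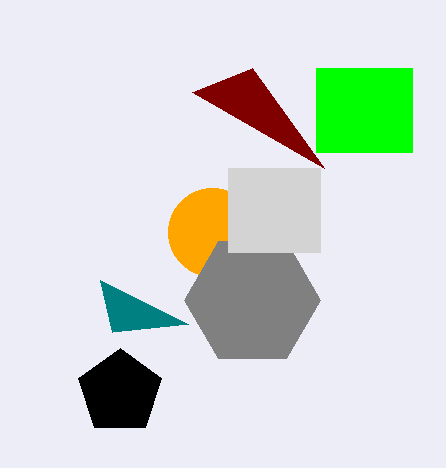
a_1 = 212, b_1 = 232, c_1 = 44, b_2 = 300, c_2 = 68, p_3 = 324, q_3 = 168, p_4 = 228, q_4 = 168, s_4 = 320, t_4 = 252, a_5 = 120, b_5 = 392, c_5 = 44, q_6 = 68, s_6 = 412, t_6 = 152, u_7 = 188, v_7 = 324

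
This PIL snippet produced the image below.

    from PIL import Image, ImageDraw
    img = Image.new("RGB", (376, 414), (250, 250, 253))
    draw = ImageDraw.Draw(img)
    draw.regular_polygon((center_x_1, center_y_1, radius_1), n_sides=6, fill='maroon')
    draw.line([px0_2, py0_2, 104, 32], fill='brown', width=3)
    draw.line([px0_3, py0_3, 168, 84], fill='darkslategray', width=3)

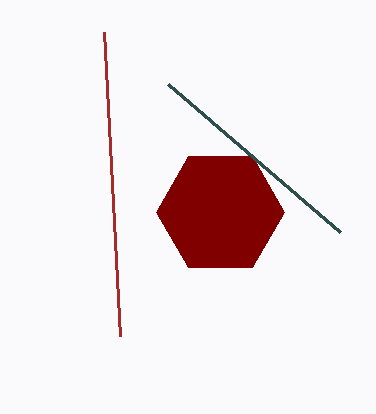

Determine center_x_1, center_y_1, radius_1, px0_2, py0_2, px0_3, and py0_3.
center_x_1 = 220; center_y_1 = 212; radius_1 = 64; px0_2 = 120; py0_2 = 336; px0_3 = 340; py0_3 = 232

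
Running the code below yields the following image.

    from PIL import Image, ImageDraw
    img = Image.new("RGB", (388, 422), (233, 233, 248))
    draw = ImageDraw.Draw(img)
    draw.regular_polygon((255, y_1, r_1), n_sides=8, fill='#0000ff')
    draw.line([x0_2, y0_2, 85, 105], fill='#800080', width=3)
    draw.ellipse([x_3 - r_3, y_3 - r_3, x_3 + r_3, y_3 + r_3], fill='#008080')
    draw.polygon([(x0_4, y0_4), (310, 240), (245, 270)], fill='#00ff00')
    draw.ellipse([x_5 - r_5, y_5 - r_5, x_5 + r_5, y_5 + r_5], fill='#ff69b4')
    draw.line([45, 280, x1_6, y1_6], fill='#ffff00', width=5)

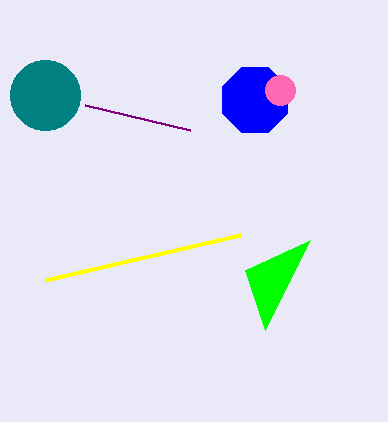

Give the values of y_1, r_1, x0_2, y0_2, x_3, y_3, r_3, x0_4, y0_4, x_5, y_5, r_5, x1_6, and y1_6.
y_1 = 100
r_1 = 35
x0_2 = 190
y0_2 = 130
x_3 = 45
y_3 = 95
r_3 = 35
x0_4 = 265
y0_4 = 330
x_5 = 280
y_5 = 90
r_5 = 15
x1_6 = 240
y1_6 = 235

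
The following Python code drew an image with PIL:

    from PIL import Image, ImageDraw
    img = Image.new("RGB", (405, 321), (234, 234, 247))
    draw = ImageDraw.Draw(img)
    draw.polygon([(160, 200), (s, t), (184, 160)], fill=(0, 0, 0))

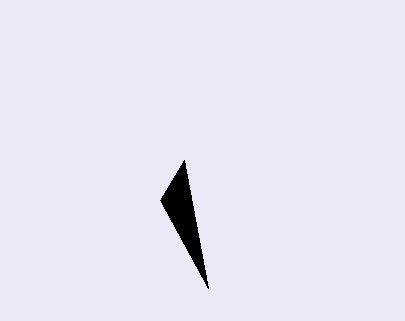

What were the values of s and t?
s = 208, t = 288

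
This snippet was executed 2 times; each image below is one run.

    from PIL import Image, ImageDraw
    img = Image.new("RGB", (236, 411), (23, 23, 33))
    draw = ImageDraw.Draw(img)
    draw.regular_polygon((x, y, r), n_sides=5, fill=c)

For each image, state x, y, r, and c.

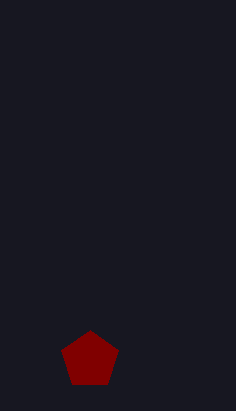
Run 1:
x = 90
y = 360
r = 30
c = 'maroon'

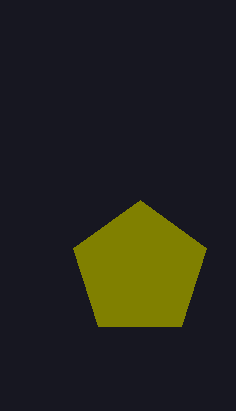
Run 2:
x = 140
y = 270
r = 70
c = 'olive'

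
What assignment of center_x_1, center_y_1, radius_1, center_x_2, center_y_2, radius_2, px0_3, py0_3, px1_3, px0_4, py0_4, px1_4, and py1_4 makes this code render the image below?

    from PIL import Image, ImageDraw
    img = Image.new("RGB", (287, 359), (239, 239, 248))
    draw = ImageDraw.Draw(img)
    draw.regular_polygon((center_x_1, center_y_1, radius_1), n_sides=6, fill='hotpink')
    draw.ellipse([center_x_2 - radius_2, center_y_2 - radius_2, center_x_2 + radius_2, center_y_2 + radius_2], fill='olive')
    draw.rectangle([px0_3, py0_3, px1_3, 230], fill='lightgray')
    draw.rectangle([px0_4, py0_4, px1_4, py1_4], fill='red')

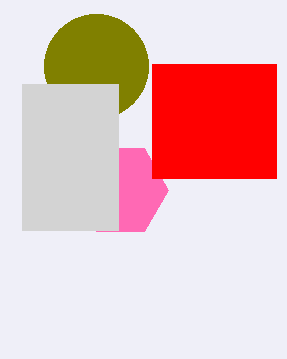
center_x_1 = 120; center_y_1 = 190; radius_1 = 48; center_x_2 = 96; center_y_2 = 66; radius_2 = 52; px0_3 = 22; py0_3 = 84; px1_3 = 118; px0_4 = 152; py0_4 = 64; px1_4 = 276; py1_4 = 178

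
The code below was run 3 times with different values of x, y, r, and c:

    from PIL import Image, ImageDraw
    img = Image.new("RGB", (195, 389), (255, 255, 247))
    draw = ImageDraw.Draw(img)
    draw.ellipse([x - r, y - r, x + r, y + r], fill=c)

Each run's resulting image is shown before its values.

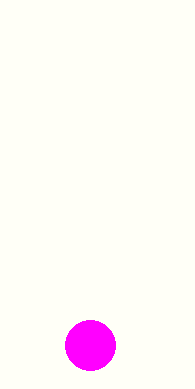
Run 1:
x = 90, y = 345, r = 25, c = 'magenta'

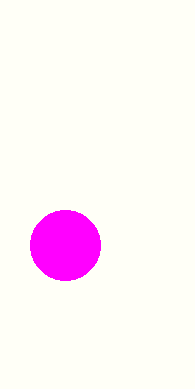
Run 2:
x = 65; y = 245; r = 35; c = 'magenta'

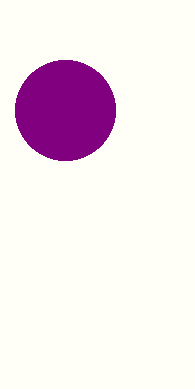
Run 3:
x = 65; y = 110; r = 50; c = 'purple'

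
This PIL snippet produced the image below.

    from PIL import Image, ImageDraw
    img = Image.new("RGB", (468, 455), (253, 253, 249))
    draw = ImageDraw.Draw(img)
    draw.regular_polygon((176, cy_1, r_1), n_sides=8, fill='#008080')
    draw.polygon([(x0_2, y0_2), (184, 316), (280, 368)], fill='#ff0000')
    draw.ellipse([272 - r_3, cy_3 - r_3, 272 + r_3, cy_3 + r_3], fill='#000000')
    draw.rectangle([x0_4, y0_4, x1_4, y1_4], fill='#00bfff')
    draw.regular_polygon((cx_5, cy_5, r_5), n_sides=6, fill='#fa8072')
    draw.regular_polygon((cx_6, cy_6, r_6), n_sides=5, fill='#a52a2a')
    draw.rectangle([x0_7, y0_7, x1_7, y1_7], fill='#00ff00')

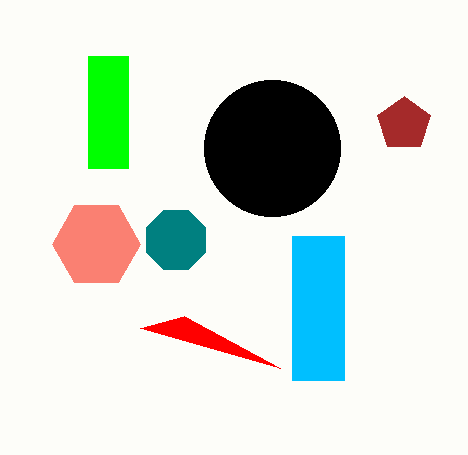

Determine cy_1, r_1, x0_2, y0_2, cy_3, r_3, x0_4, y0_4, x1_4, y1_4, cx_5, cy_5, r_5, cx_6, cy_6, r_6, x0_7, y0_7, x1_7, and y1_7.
cy_1 = 240
r_1 = 32
x0_2 = 140
y0_2 = 328
cy_3 = 148
r_3 = 68
x0_4 = 292
y0_4 = 236
x1_4 = 344
y1_4 = 380
cx_5 = 96
cy_5 = 244
r_5 = 44
cx_6 = 404
cy_6 = 124
r_6 = 28
x0_7 = 88
y0_7 = 56
x1_7 = 128
y1_7 = 168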